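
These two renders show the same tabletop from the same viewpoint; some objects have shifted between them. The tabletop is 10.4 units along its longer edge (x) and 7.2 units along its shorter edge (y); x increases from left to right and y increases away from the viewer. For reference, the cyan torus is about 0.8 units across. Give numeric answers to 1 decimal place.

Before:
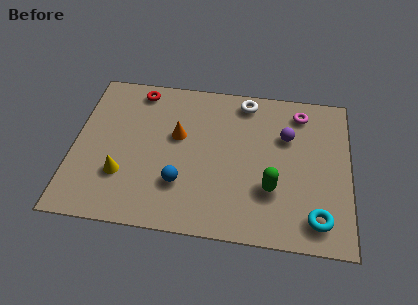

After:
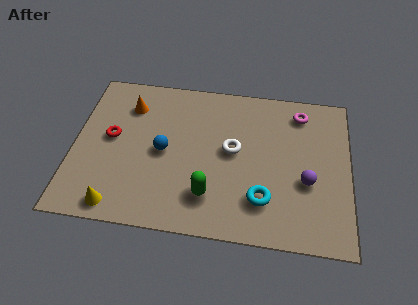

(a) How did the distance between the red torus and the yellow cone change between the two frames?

-1.0

They were about 4.1 units apart before and 3.1 after — 1.0 units closer together.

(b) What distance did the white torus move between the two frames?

2.4

The white torus was near (6.4, 6.3) before and (6.0, 3.9) after, so it travelled √(0.4² + 2.4²) ≈ 2.4 units.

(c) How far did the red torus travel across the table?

2.6

The red torus was near (2.3, 6.3) before and (1.4, 3.9) after, so it travelled √(0.9² + 2.4²) ≈ 2.6 units.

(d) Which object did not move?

the magenta torus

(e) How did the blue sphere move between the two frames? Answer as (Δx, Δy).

(-0.7, 1.4)

From the two frames, the blue sphere sits at roughly (4.1, 2.1) before and (3.4, 3.5) after.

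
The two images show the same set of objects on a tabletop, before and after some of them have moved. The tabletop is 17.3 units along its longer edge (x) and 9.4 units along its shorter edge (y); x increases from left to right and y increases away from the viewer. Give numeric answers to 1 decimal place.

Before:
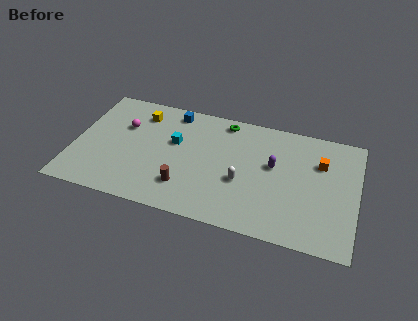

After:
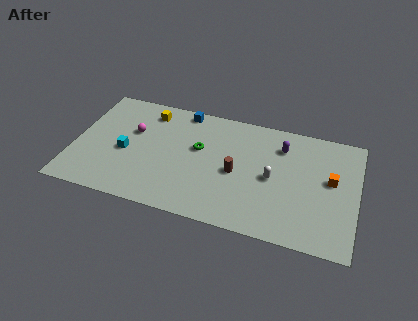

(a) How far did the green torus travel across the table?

3.0

From (9.0, 8.3) to (7.6, 5.6), the green torus covered √(1.4² + 2.7²) ≈ 3.0 units.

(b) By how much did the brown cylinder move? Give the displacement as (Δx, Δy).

(3.0, 2.0)

The brown cylinder started near (7.0, 2.3) and ended near (10.0, 4.3).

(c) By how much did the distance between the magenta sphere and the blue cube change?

+0.4

They were about 3.5 units apart before and 3.9 after — 0.4 units further apart.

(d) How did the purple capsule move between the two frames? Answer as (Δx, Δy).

(0.4, 1.7)

The purple capsule was at about (12.2, 5.5) and moved to about (12.6, 7.2).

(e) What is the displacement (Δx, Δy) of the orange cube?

(0.7, -1.2)

The orange cube started near (15.0, 6.5) and ended near (15.7, 5.3).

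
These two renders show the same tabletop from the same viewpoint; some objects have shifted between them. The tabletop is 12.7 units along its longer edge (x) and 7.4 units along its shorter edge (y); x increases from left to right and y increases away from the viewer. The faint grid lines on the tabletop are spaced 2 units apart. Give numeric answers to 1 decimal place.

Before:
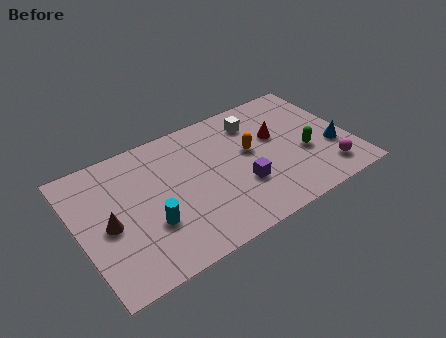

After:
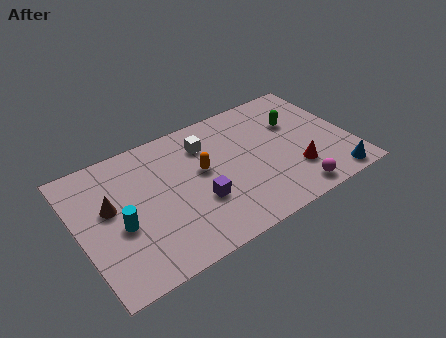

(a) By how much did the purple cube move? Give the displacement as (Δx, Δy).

(-2.0, 0.1)

The purple cube was at about (7.4, 2.5) and moved to about (5.4, 2.6).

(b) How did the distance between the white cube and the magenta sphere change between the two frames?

+0.6

The distance was about 5.2 in the first image and 5.8 in the second, so they moved 0.6 units further apart.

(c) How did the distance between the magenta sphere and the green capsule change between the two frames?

+2.4

The distance was about 1.7 in the first image and 4.1 in the second, so they moved 2.4 units further apart.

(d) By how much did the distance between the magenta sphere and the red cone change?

-2.4

Before: roughly 3.6 units apart; after: 1.2. That's 2.4 units closer together.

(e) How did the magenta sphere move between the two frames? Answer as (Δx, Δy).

(-1.7, -0.5)

From the two frames, the magenta sphere sits at roughly (11.3, 1.4) before and (9.6, 0.9) after.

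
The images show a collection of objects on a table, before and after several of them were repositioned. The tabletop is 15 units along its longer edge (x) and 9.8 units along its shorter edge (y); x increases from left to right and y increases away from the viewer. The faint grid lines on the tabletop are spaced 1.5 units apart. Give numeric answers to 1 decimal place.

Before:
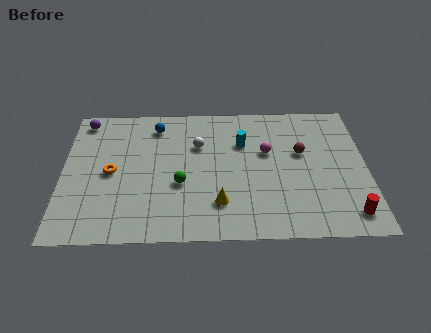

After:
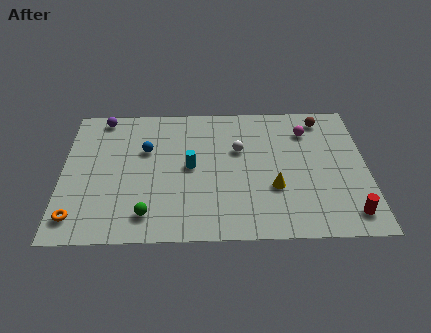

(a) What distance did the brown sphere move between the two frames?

2.7

The brown sphere moved from about (11.8, 5.9) to (12.9, 8.4), a distance of √(1.1² + 2.5²) ≈ 2.7.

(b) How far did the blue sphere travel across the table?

1.9

From (4.6, 8.1) to (4.1, 6.3), the blue sphere covered √(0.5² + 1.8²) ≈ 1.9 units.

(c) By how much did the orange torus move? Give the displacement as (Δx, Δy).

(-1.6, -3.1)

The orange torus started near (2.4, 4.7) and ended near (0.8, 1.6).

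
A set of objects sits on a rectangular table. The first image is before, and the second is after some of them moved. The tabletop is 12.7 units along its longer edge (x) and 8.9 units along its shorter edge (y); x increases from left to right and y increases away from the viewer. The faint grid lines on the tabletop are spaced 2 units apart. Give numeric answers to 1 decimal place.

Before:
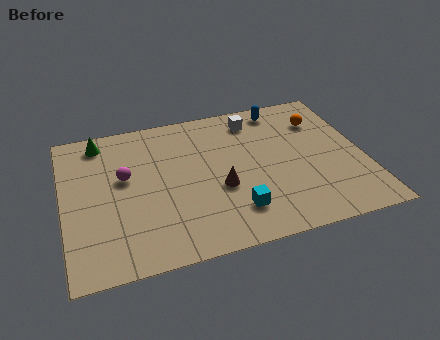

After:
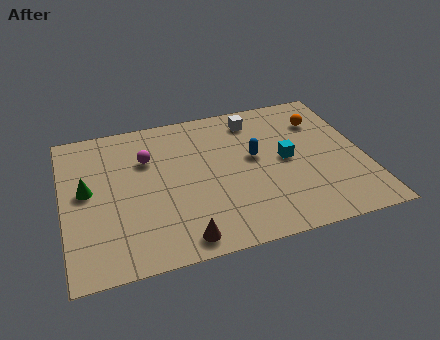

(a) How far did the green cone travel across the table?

3.0

The green cone moved from about (1.7, 7.7) to (1.0, 4.8), a distance of √(0.7² + 2.9²) ≈ 3.0.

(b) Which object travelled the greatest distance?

the cyan cube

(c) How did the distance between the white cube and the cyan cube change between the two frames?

-2.5

They were about 5.6 units apart before and 3.1 after — 2.5 units closer together.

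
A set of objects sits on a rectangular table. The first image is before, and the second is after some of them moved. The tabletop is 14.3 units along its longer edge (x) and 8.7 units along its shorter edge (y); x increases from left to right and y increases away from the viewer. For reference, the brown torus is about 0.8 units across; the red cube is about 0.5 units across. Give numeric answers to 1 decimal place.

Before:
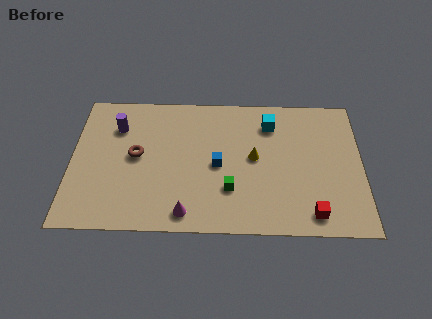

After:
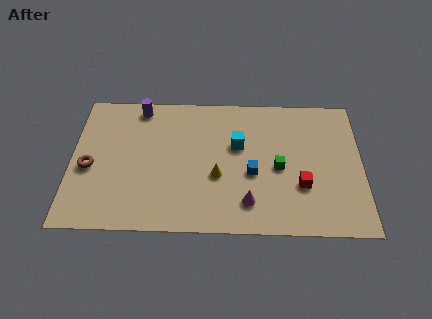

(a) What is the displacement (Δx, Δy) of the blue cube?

(1.7, -0.5)

The blue cube started near (7.2, 4.1) and ended near (8.9, 3.6).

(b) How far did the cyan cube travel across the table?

2.1

From (9.8, 6.8) to (8.2, 5.4), the cyan cube covered √(1.6² + 1.4²) ≈ 2.1 units.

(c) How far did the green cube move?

2.8

From (7.8, 2.6) to (10.2, 4.0), the green cube covered √(2.4² + 1.4²) ≈ 2.8 units.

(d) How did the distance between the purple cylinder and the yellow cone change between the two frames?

-1.2

Before: roughly 7.0 units apart; after: 5.8. That's 1.2 units closer together.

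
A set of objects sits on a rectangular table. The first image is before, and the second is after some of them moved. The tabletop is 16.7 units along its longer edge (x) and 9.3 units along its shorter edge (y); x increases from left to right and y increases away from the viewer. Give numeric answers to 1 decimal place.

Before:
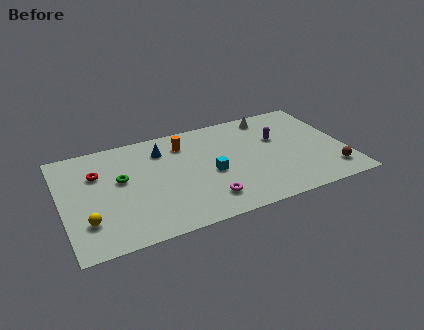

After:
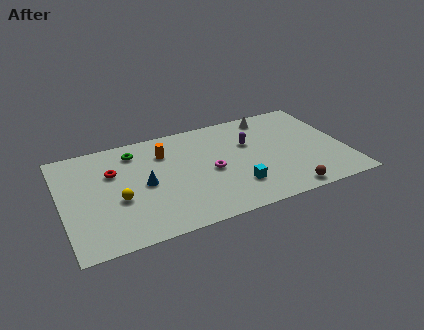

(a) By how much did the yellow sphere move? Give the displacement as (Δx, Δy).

(1.9, 1.2)

The yellow sphere was at about (1.3, 2.5) and moved to about (3.2, 3.7).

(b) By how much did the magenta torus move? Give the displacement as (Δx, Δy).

(0.5, 2.4)

The magenta torus started near (8.2, 1.9) and ended near (8.7, 4.3).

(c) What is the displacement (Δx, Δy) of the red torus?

(0.9, -0.2)

The red torus started near (2.2, 6.4) and ended near (3.1, 6.2).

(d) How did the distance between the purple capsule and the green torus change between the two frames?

-2.5

Before: roughly 9.4 units apart; after: 6.9. That's 2.5 units closer together.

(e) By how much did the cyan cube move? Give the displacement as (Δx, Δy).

(1.3, -1.7)

From the two frames, the cyan cube sits at roughly (8.7, 4.1) before and (10.0, 2.4) after.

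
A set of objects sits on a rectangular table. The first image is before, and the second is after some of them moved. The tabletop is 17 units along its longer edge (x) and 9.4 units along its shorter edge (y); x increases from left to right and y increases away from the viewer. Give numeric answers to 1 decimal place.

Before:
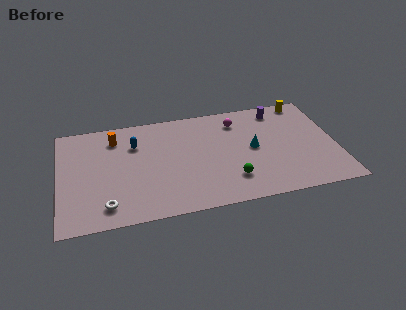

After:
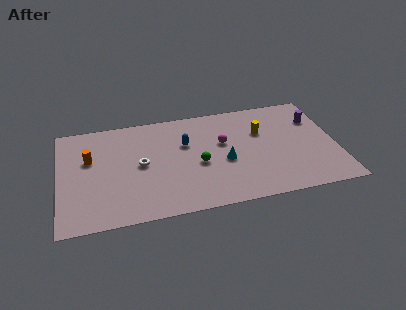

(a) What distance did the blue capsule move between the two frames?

3.2

The blue capsule moved from about (4.7, 6.7) to (7.8, 6.1), a distance of √(3.1² + 0.6²) ≈ 3.2.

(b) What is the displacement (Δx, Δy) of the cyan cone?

(-1.8, -0.8)

The cyan cone was at about (11.9, 4.8) and moved to about (10.1, 4.0).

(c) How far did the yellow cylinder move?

3.7

From (15.4, 8.5) to (12.5, 6.2), the yellow cylinder covered √(2.9² + 2.3²) ≈ 3.7 units.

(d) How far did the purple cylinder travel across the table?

2.6

From (13.7, 8.0) to (15.9, 6.7), the purple cylinder covered √(2.2² + 1.3²) ≈ 2.6 units.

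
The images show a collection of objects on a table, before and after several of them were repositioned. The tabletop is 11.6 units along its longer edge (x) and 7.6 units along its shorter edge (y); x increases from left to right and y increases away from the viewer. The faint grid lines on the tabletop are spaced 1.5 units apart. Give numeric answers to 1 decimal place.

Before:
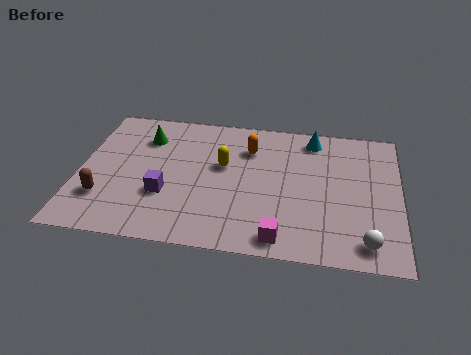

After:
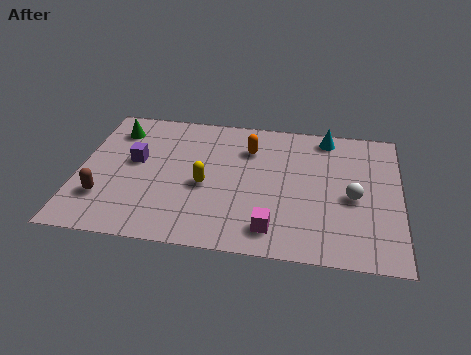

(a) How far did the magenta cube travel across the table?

0.5

The magenta cube was near (7.4, 0.9) before and (7.1, 1.3) after, so it travelled √(0.3² + 0.4²) ≈ 0.5 units.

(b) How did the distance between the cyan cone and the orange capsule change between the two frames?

+0.5

Before: roughly 2.5 units apart; after: 3.0. That's 0.5 units further apart.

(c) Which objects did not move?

the orange capsule and the brown capsule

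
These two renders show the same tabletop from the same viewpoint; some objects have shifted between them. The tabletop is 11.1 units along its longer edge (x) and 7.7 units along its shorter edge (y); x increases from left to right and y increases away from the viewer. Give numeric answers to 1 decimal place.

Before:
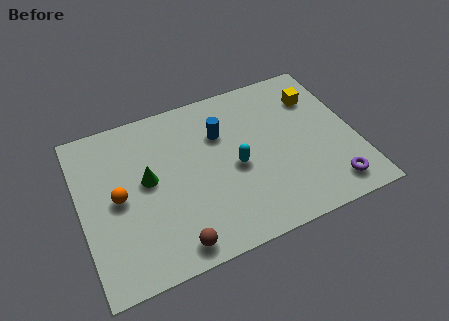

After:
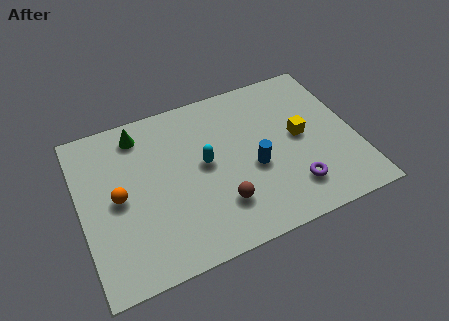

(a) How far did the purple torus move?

1.6

The purple torus moved from about (9.8, 1.2) to (8.3, 1.7), a distance of √(1.5² + 0.5²) ≈ 1.6.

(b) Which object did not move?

the orange sphere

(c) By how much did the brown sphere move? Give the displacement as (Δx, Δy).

(2.0, 1.1)

The brown sphere started near (3.4, 0.9) and ended near (5.4, 2.0).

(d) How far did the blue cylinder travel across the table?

2.4

The blue cylinder moved from about (5.8, 5.3) to (6.9, 3.2), a distance of √(1.1² + 2.1²) ≈ 2.4.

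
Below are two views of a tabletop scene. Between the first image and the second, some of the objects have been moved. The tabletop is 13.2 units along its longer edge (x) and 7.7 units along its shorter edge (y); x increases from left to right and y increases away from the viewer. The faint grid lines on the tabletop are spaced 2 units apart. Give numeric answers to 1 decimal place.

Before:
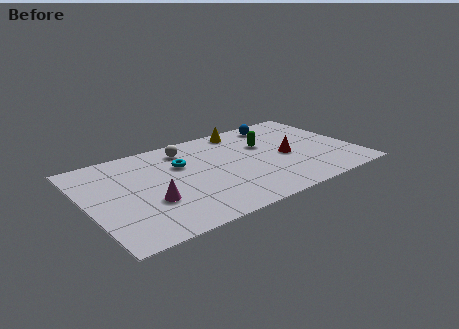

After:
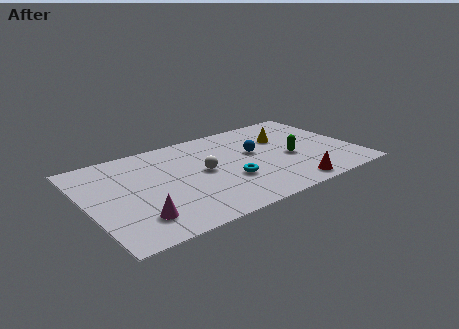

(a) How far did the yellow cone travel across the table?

2.4

From (8.2, 6.8) to (10.0, 5.2), the yellow cone covered √(1.8² + 1.6²) ≈ 2.4 units.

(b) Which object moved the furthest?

the cyan torus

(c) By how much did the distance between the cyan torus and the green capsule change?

-0.9

The distance was about 4.2 in the first image and 3.3 in the second, so they moved 0.9 units closer together.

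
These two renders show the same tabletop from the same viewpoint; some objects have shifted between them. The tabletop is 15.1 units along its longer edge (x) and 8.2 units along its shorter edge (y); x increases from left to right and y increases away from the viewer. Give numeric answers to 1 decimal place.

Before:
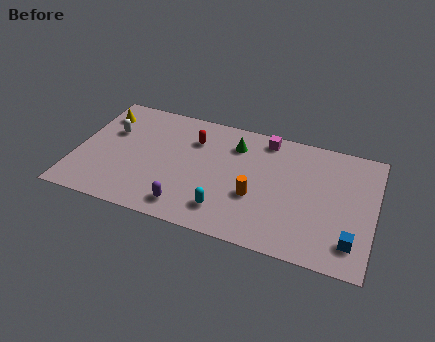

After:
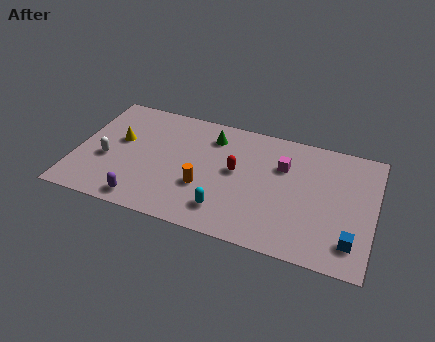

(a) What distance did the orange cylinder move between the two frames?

2.6

The orange cylinder was near (9.2, 3.1) before and (6.6, 2.9) after, so it travelled √(2.6² + 0.2²) ≈ 2.6 units.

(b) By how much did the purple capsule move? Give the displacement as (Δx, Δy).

(-2.2, -0.3)

The purple capsule was at about (5.9, 1.3) and moved to about (3.7, 1.0).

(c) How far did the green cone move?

1.2

The green cone moved from about (7.9, 6.3) to (6.7, 6.5), a distance of √(1.2² + 0.2²) ≈ 1.2.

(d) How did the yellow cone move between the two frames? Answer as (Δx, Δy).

(1.1, -1.6)

The yellow cone started near (1.0, 6.4) and ended near (2.1, 4.8).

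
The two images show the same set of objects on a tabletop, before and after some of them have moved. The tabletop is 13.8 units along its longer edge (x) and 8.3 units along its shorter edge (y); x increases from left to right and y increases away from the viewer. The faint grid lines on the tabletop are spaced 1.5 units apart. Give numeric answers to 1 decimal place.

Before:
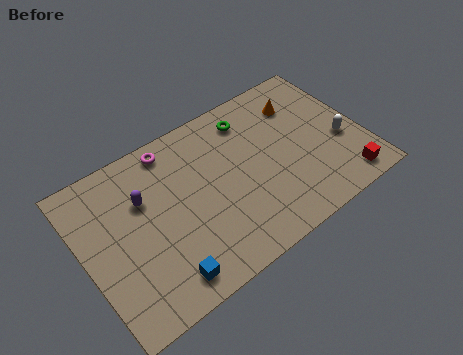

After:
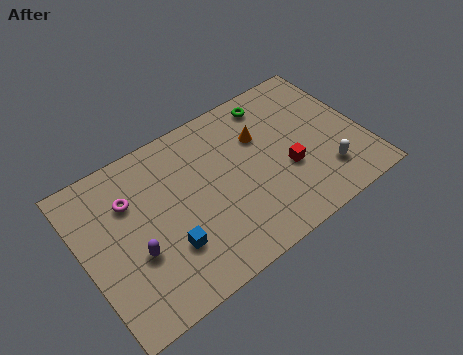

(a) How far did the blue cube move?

1.4

The blue cube moved from about (3.3, 1.2) to (3.8, 2.5), a distance of √(0.5² + 1.3²) ≈ 1.4.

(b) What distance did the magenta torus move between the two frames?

2.7

The magenta torus moved from about (4.8, 7.3) to (2.5, 5.8), a distance of √(2.3² + 1.5²) ≈ 2.7.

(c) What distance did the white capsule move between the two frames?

1.7

The white capsule was near (12.7, 3.3) before and (11.6, 2.0) after, so it travelled √(1.1² + 1.3²) ≈ 1.7 units.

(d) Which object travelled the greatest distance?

the red cube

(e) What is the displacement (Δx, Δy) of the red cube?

(-2.5, 2.1)

The red cube was at about (12.4, 1.1) and moved to about (9.9, 3.2).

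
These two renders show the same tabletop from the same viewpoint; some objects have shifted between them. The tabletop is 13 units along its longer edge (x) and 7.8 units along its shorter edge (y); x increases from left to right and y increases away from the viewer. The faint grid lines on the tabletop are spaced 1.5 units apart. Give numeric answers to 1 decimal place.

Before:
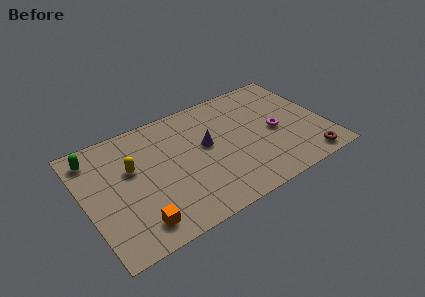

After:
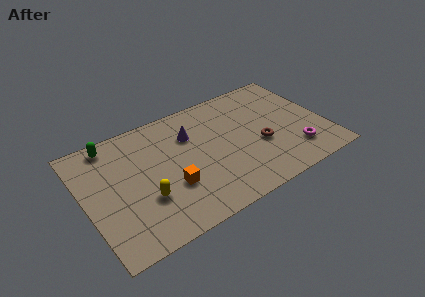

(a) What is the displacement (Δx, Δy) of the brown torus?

(-2.2, 2.2)

From the two frames, the brown torus sits at roughly (11.6, 0.9) before and (9.4, 3.1) after.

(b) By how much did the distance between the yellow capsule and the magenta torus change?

+0.3

Before: roughly 7.8 units apart; after: 8.1. That's 0.3 units further apart.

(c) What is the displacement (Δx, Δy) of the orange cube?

(2.0, 1.4)

The orange cube started near (2.4, 1.3) and ended near (4.4, 2.7).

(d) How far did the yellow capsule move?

2.2

The yellow capsule was near (2.6, 4.8) before and (3.0, 2.6) after, so it travelled √(0.4² + 2.2²) ≈ 2.2 units.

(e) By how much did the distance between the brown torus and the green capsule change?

-3.7

Before: roughly 12.2 units apart; after: 8.5. That's 3.7 units closer together.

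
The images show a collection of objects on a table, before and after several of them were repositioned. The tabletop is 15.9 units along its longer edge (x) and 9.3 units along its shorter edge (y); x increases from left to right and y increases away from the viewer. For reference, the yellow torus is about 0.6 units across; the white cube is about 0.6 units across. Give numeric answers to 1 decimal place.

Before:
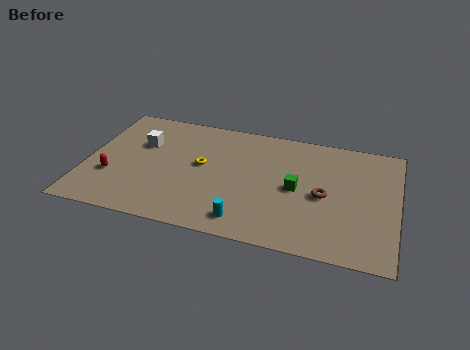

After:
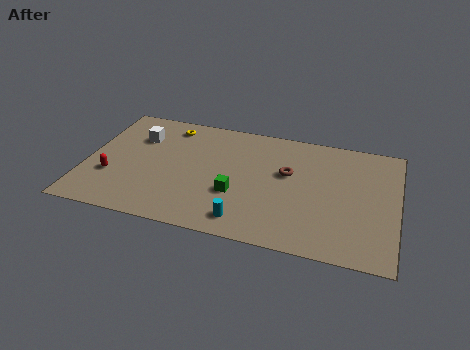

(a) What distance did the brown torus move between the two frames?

2.3

The brown torus was near (12.2, 4.3) before and (10.3, 5.6) after, so it travelled √(1.9² + 1.3²) ≈ 2.3 units.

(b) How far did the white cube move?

0.5

The white cube moved from about (2.7, 6.1) to (2.5, 6.6), a distance of √(0.2² + 0.5²) ≈ 0.5.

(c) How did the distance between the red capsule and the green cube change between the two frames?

-3.1

The distance was about 9.5 in the first image and 6.4 in the second, so they moved 3.1 units closer together.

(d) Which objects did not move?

the cyan cylinder and the red capsule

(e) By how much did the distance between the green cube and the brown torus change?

+2.0

They were about 1.4 units apart before and 3.4 after — 2.0 units further apart.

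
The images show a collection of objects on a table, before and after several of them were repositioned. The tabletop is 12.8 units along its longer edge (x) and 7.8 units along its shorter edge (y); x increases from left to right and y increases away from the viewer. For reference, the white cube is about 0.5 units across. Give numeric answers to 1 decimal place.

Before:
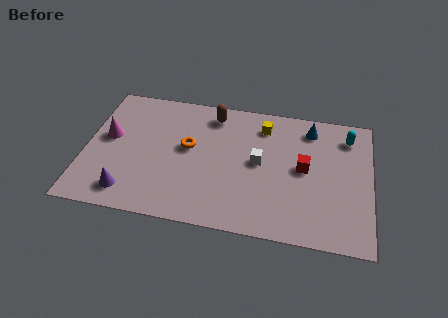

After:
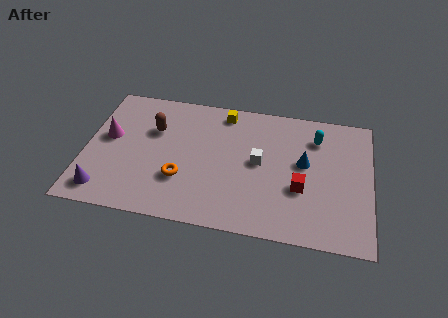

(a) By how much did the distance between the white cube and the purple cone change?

+1.0

The distance was about 6.4 in the first image and 7.4 in the second, so they moved 1.0 units further apart.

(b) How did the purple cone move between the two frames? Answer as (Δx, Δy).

(-1.1, -0.1)

From the two frames, the purple cone sits at roughly (2.1, 1.3) before and (1.0, 1.2) after.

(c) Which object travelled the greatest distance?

the brown capsule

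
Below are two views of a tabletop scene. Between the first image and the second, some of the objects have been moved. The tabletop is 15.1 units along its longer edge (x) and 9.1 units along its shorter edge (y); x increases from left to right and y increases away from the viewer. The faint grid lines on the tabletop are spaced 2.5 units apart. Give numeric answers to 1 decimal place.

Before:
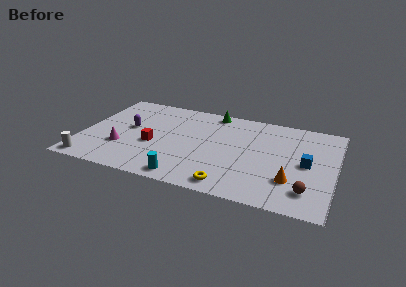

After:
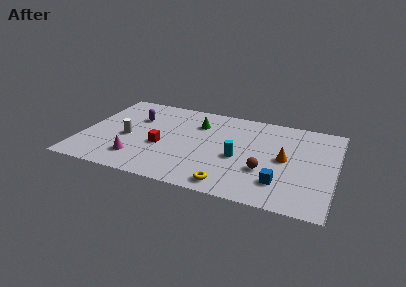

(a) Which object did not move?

the yellow torus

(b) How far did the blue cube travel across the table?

2.7

The blue cube was near (13.4, 4.5) before and (12.0, 2.2) after, so it travelled √(1.4² + 2.3²) ≈ 2.7 units.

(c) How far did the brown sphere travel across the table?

2.9

The brown sphere was near (13.6, 1.9) before and (11.0, 3.1) after, so it travelled √(2.6² + 1.2²) ≈ 2.9 units.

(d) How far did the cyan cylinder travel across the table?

4.1

From (6.5, 1.0) to (9.4, 3.9), the cyan cylinder covered √(2.9² + 2.9²) ≈ 4.1 units.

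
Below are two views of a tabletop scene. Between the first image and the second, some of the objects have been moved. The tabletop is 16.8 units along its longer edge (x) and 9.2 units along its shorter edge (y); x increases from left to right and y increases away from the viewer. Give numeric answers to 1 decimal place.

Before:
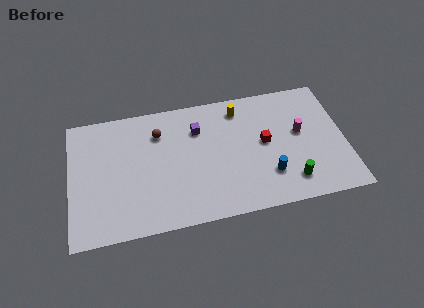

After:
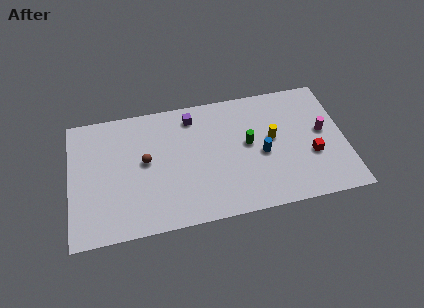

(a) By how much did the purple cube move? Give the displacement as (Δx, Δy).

(-0.3, 1.0)

From the two frames, the purple cube sits at roughly (7.9, 6.7) before and (7.6, 7.7) after.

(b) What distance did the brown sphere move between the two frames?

2.1

The brown sphere moved from about (5.5, 6.9) to (4.6, 5.0), a distance of √(0.9² + 1.9²) ≈ 2.1.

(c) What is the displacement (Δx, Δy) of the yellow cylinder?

(1.9, -2.6)

From the two frames, the yellow cylinder sits at roughly (10.5, 7.7) before and (12.4, 5.1) after.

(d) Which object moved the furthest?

the green cylinder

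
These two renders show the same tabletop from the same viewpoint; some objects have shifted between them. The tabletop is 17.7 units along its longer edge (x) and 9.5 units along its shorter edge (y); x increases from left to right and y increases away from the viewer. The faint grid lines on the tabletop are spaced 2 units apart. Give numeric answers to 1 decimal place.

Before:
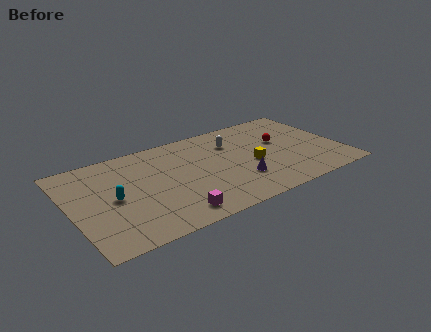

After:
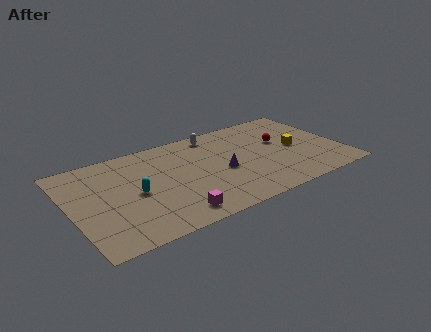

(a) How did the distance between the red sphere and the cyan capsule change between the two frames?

-1.4

The distance was about 11.4 in the first image and 10.0 in the second, so they moved 1.4 units closer together.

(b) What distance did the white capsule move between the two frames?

1.7

The white capsule was near (10.9, 6.9) before and (9.9, 8.3) after, so it travelled √(1.0² + 1.4²) ≈ 1.7 units.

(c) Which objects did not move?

the magenta cube and the red sphere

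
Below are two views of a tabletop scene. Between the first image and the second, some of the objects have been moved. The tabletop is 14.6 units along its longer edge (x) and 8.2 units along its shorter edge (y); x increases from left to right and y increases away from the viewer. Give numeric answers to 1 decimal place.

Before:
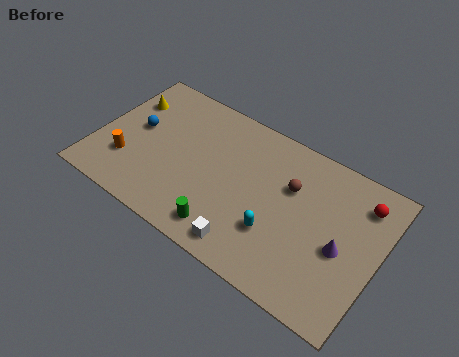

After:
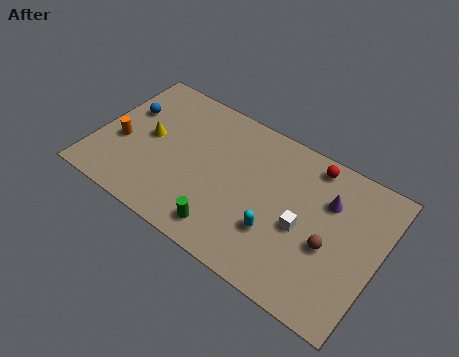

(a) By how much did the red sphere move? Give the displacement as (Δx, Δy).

(-2.7, 0.7)

The red sphere was at about (13.4, 6.5) and moved to about (10.7, 7.2).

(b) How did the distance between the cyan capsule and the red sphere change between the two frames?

-0.7

Before: roughly 5.4 units apart; after: 4.7. That's 0.7 units closer together.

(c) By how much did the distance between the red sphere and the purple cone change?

-1.1

The distance was about 3.0 in the first image and 1.9 in the second, so they moved 1.1 units closer together.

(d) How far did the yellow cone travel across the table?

2.2

The yellow cone was near (1.1, 5.9) before and (2.6, 4.3) after, so it travelled √(1.5² + 1.6²) ≈ 2.2 units.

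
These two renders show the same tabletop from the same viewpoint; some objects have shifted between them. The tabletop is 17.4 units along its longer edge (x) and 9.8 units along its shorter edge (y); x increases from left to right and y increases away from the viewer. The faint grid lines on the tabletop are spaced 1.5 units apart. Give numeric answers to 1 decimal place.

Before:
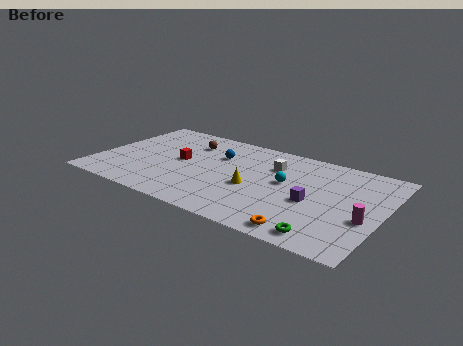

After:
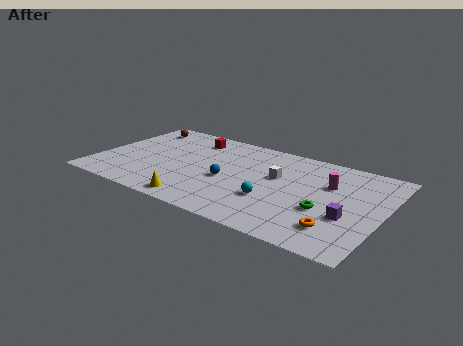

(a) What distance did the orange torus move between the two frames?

2.0

From (13.3, 1.1) to (15.0, 2.2), the orange torus covered √(1.7² + 1.1²) ≈ 2.0 units.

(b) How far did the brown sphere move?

3.5

From (5.1, 7.4) to (1.7, 8.2), the brown sphere covered √(3.4² + 0.8²) ≈ 3.5 units.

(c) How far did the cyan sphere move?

2.3

The cyan sphere was near (11.5, 5.5) before and (11.0, 3.3) after, so it travelled √(0.5² + 2.2²) ≈ 2.3 units.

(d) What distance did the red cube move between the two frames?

2.9

From (5.0, 5.1) to (5.2, 8.0), the red cube covered √(0.2² + 2.9²) ≈ 2.9 units.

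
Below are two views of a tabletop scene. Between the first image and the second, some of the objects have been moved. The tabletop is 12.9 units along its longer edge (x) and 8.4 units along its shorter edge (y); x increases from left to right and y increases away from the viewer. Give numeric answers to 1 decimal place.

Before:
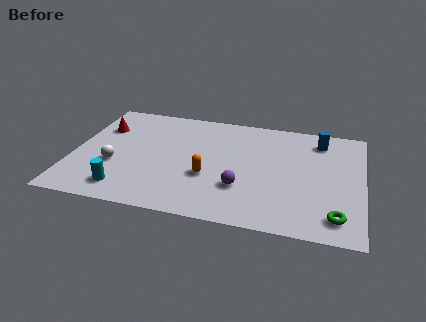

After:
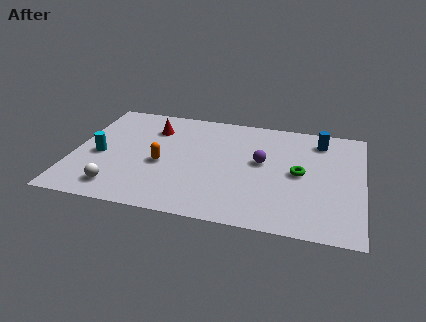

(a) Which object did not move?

the blue cylinder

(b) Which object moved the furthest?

the green torus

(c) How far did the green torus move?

3.3

The green torus was near (11.8, 1.4) before and (10.1, 4.2) after, so it travelled √(1.7² + 2.8²) ≈ 3.3 units.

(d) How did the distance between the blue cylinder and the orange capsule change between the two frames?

+1.5

Before: roughly 6.1 units apart; after: 7.6. That's 1.5 units further apart.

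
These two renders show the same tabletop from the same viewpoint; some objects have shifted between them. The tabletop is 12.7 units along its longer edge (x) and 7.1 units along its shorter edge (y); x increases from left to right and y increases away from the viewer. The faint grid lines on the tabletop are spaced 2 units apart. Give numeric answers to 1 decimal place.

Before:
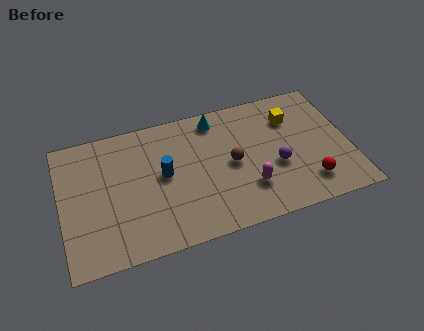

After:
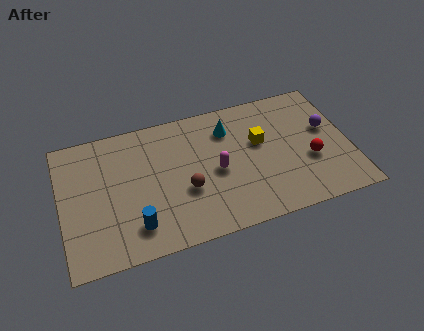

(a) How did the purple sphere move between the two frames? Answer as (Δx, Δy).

(2.4, 1.4)

The purple sphere was at about (9.4, 2.8) and moved to about (11.8, 4.2).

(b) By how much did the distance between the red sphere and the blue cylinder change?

+1.3

They were about 6.6 units apart before and 7.9 after — 1.3 units further apart.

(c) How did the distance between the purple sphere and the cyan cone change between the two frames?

+0.4

They were about 4.1 units apart before and 4.5 after — 0.4 units further apart.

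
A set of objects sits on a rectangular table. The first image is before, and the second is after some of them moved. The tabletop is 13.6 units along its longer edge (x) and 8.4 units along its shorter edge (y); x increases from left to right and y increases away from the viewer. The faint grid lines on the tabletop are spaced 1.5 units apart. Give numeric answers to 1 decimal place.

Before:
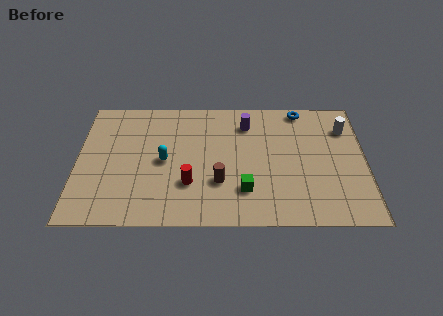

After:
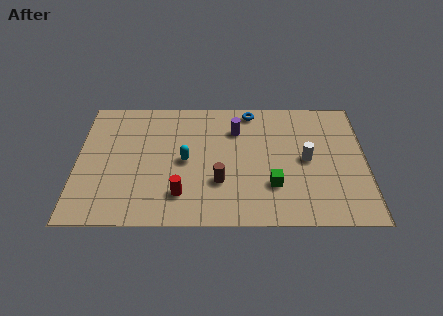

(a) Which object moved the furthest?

the white cylinder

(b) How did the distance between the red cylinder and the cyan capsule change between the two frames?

+0.3

Before: roughly 1.9 units apart; after: 2.2. That's 0.3 units further apart.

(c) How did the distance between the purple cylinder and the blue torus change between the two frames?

-1.3

They were about 2.8 units apart before and 1.5 after — 1.3 units closer together.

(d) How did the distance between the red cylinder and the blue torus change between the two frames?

-0.8

Before: roughly 7.3 units apart; after: 6.5. That's 0.8 units closer together.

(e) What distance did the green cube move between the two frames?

1.3

From (7.9, 2.2) to (9.2, 2.5), the green cube covered √(1.3² + 0.3²) ≈ 1.3 units.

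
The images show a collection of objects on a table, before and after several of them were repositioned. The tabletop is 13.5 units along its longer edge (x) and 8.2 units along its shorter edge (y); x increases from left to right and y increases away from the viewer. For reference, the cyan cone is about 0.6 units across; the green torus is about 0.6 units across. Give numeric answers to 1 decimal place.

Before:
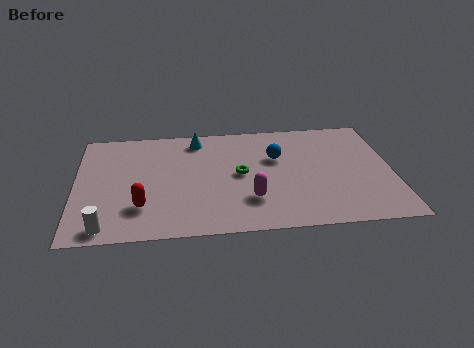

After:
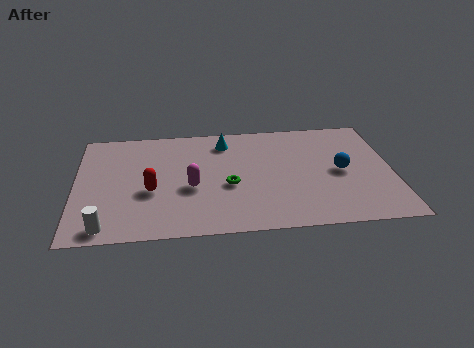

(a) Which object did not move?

the white cylinder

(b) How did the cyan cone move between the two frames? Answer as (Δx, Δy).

(1.2, -0.3)

From the two frames, the cyan cone sits at roughly (5.2, 7.0) before and (6.4, 6.7) after.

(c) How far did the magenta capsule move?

2.7

The magenta capsule was near (7.4, 2.3) before and (4.9, 3.4) after, so it travelled √(2.5² + 1.1²) ≈ 2.7 units.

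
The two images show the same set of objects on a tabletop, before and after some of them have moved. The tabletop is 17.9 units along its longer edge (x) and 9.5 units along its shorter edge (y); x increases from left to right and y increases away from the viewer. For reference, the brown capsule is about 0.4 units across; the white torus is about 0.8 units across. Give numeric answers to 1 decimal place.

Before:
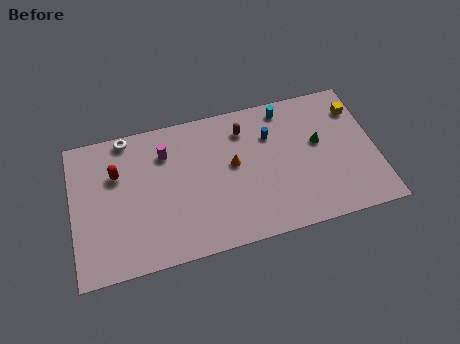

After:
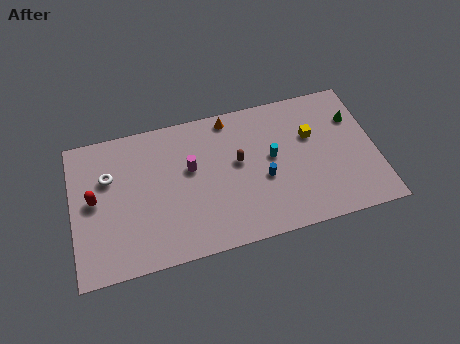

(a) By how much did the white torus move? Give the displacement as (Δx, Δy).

(-1.2, -2.4)

The white torus was at about (3.4, 8.7) and moved to about (2.2, 6.3).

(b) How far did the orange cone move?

3.2

The orange cone was near (9.5, 5.3) before and (9.5, 8.5) after, so it travelled √(0.0² + 3.2²) ≈ 3.2 units.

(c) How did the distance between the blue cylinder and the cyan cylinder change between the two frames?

-0.5

The distance was about 1.9 in the first image and 1.4 in the second, so they moved 0.5 units closer together.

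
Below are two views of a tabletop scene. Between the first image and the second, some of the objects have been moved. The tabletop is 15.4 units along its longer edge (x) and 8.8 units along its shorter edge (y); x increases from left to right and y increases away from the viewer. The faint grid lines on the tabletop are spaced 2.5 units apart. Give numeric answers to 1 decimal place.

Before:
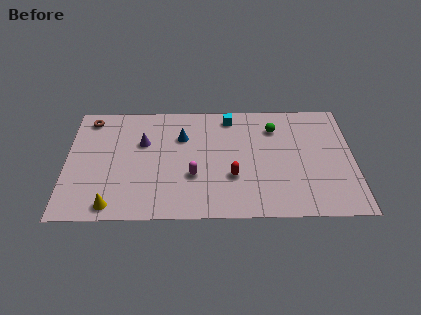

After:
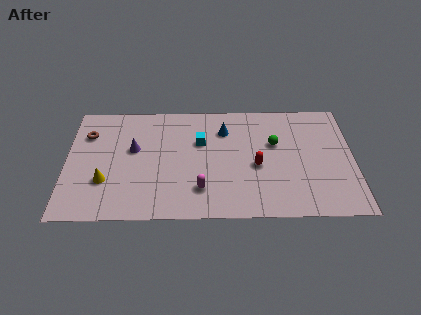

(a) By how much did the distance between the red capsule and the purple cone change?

+1.2

Before: roughly 5.5 units apart; after: 6.7. That's 1.2 units further apart.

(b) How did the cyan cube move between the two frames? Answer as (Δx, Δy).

(-1.6, -1.9)

The cyan cube was at about (8.8, 7.6) and moved to about (7.2, 5.7).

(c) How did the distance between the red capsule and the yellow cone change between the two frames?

+1.5

Before: roughly 6.7 units apart; after: 8.2. That's 1.5 units further apart.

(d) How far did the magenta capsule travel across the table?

1.1

The magenta capsule moved from about (6.8, 3.1) to (7.2, 2.1), a distance of √(0.4² + 1.0²) ≈ 1.1.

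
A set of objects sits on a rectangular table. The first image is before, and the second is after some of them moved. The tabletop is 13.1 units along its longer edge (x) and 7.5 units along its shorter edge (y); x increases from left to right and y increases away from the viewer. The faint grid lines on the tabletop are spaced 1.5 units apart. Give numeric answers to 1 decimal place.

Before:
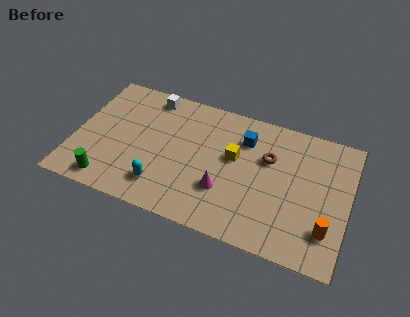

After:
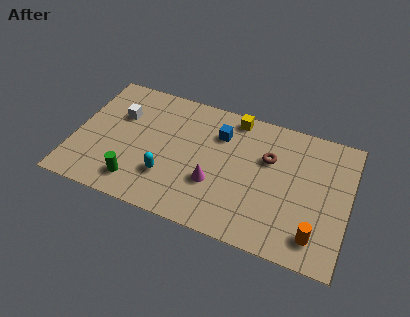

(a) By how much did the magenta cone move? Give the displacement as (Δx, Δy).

(-0.5, 0.2)

The magenta cone started near (7.3, 2.4) and ended near (6.8, 2.6).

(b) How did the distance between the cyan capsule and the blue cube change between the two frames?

-1.4

The distance was about 5.4 in the first image and 4.0 in the second, so they moved 1.4 units closer together.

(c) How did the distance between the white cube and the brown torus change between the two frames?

+1.1

The distance was about 6.1 in the first image and 7.2 in the second, so they moved 1.1 units further apart.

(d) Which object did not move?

the brown torus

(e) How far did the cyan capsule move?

0.6

From (4.4, 1.6) to (4.6, 2.2), the cyan capsule covered √(0.2² + 0.6²) ≈ 0.6 units.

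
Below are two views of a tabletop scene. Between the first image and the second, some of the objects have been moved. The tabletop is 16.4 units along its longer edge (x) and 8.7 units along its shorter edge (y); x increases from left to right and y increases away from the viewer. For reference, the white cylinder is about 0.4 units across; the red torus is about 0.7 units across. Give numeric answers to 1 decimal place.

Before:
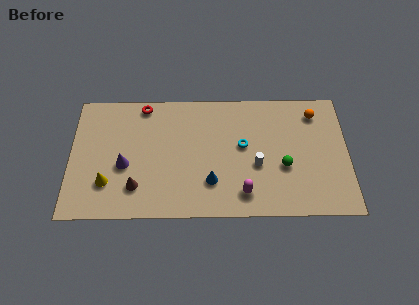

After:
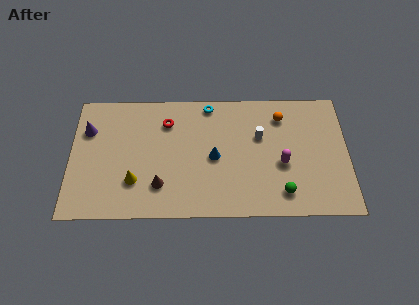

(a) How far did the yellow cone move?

1.6

From (2.2, 2.4) to (3.8, 2.5), the yellow cone covered √(1.6² + 0.1²) ≈ 1.6 units.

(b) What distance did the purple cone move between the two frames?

3.3

From (3.2, 3.6) to (1.0, 6.1), the purple cone covered √(2.2² + 2.5²) ≈ 3.3 units.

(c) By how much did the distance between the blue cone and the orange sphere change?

-2.9

They were about 7.8 units apart before and 4.9 after — 2.9 units closer together.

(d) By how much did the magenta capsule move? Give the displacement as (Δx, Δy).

(2.3, 2.0)

The magenta capsule was at about (10.2, 1.6) and moved to about (12.5, 3.6).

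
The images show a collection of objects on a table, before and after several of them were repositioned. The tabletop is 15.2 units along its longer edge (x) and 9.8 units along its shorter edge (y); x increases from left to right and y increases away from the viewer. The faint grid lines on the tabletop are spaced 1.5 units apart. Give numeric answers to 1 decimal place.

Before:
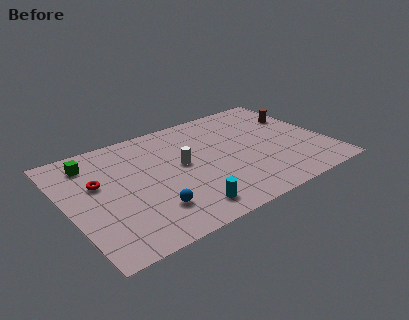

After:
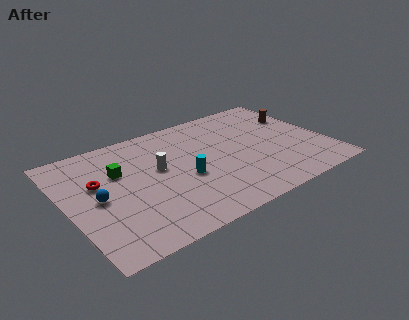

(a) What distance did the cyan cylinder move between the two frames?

2.6

The cyan cylinder moved from about (6.2, 1.5) to (6.7, 4.1), a distance of √(0.5² + 2.6²) ≈ 2.6.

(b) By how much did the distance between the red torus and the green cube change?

-0.6

Before: roughly 2.0 units apart; after: 1.4. That's 0.6 units closer together.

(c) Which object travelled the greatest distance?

the blue sphere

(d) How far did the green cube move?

2.1

The green cube was near (1.8, 8.0) before and (3.2, 6.4) after, so it travelled √(1.4² + 1.6²) ≈ 2.1 units.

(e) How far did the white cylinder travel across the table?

1.3

The white cylinder moved from about (6.7, 5.3) to (5.4, 5.6), a distance of √(1.3² + 0.3²) ≈ 1.3.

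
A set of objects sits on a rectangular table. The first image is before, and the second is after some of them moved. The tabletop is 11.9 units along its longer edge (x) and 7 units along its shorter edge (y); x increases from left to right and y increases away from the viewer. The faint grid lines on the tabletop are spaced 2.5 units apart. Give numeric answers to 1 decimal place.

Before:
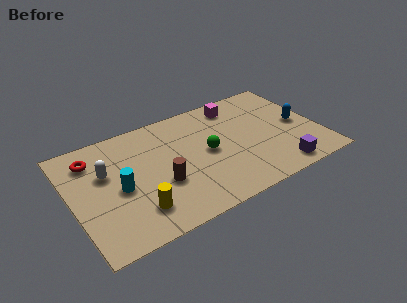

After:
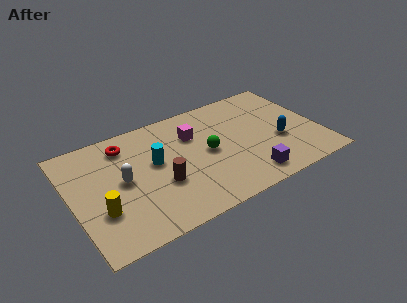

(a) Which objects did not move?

the brown cylinder and the green sphere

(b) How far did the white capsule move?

1.1

The white capsule was near (1.7, 4.4) before and (2.4, 3.6) after, so it travelled √(0.7² + 0.8²) ≈ 1.1 units.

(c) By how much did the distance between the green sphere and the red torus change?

-1.4

They were about 5.7 units apart before and 4.3 after — 1.4 units closer together.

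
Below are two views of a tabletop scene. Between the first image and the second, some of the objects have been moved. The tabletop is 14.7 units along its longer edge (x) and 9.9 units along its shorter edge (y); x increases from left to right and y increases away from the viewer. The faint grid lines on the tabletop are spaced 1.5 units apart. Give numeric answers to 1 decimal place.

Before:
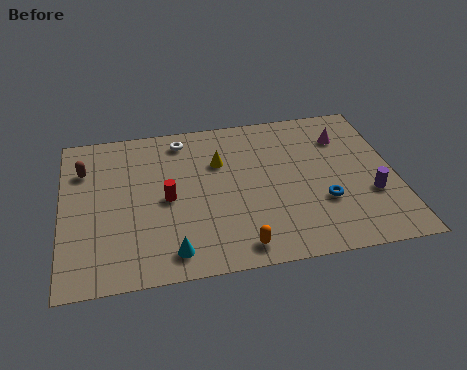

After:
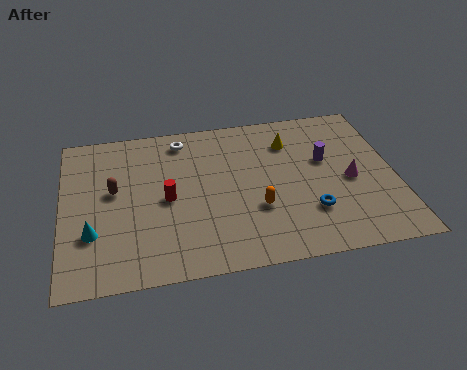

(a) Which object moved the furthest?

the cyan cone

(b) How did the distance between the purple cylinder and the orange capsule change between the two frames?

-2.2

Before: roughly 6.3 units apart; after: 4.1. That's 2.2 units closer together.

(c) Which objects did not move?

the red cylinder and the white torus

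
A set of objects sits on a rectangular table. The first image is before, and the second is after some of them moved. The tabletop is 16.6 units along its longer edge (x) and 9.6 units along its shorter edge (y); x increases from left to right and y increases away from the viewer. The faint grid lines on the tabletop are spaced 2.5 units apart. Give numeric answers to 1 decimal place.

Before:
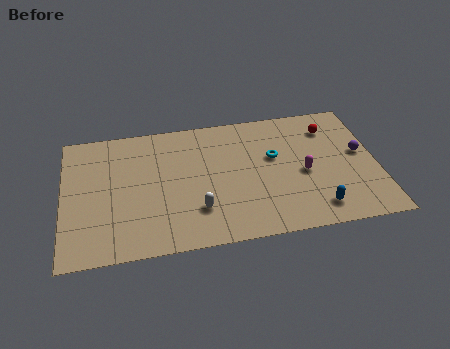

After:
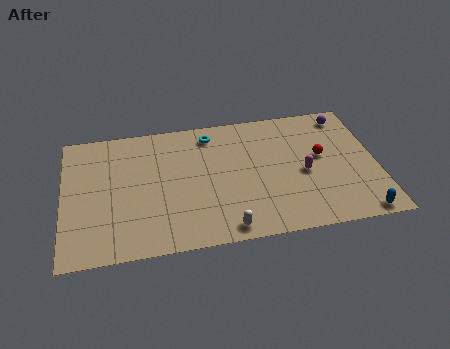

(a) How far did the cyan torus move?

4.0

The cyan torus moved from about (11.2, 5.8) to (7.9, 8.1), a distance of √(3.3² + 2.3²) ≈ 4.0.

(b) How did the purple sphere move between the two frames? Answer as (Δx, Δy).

(-0.6, 3.0)

The purple sphere was at about (15.8, 5.3) and moved to about (15.2, 8.3).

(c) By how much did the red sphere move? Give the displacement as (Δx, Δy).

(-0.6, -2.1)

The red sphere started near (14.3, 7.5) and ended near (13.7, 5.4).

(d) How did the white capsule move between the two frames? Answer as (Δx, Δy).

(1.4, -1.6)

From the two frames, the white capsule sits at roughly (7.0, 2.6) before and (8.4, 1.0) after.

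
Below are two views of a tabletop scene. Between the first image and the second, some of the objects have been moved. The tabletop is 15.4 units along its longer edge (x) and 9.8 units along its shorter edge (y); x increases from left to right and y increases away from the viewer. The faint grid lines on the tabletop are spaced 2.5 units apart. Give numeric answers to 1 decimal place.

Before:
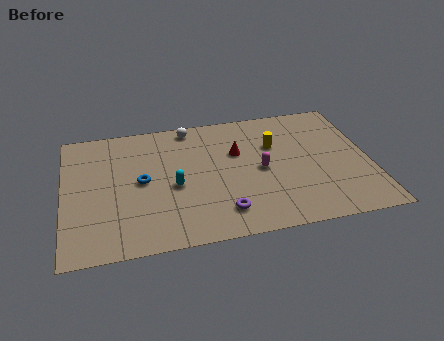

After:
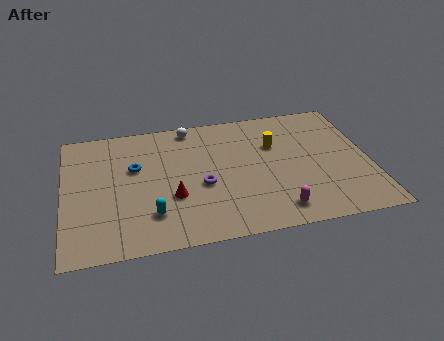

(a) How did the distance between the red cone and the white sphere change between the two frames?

+2.0

The distance was about 3.4 in the first image and 5.4 in the second, so they moved 2.0 units further apart.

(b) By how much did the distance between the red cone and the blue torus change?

-1.9

Before: roughly 5.1 units apart; after: 3.2. That's 1.9 units closer together.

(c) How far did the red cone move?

4.4

The red cone was near (8.8, 6.3) before and (5.4, 3.5) after, so it travelled √(3.4² + 2.8²) ≈ 4.4 units.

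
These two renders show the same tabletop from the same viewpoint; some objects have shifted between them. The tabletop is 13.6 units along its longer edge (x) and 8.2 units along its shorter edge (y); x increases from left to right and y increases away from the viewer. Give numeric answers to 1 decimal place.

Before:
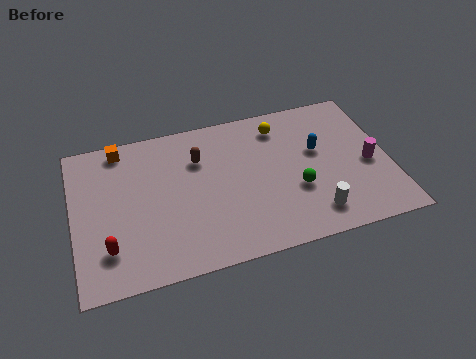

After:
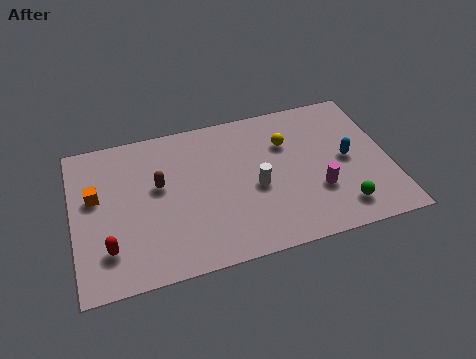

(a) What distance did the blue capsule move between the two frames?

1.4

The blue capsule moved from about (10.6, 4.9) to (11.8, 4.1), a distance of √(1.2² + 0.8²) ≈ 1.4.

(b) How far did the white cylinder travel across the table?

3.1

The white cylinder was near (10.1, 1.5) before and (7.8, 3.6) after, so it travelled √(2.3² + 2.1²) ≈ 3.1 units.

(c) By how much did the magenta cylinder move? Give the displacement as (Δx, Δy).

(-2.3, -0.9)

The magenta cylinder was at about (12.7, 3.6) and moved to about (10.4, 2.7).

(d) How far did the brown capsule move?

2.1

The brown capsule was near (5.5, 5.8) before and (3.7, 4.8) after, so it travelled √(1.8² + 1.0²) ≈ 2.1 units.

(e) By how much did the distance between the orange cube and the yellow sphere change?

+1.4

They were about 6.9 units apart before and 8.3 after — 1.4 units further apart.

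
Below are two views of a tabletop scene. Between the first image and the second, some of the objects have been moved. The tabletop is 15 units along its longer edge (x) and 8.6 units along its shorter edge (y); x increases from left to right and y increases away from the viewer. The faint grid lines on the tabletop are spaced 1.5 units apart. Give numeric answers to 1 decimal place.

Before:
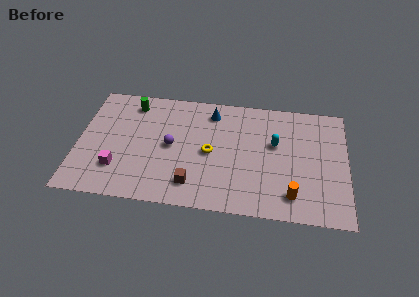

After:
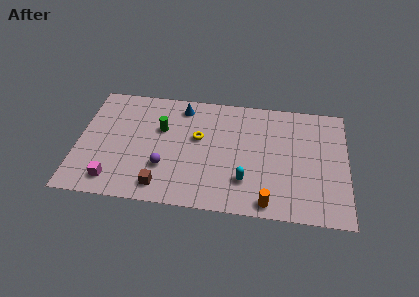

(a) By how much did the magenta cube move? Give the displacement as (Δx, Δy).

(-0.2, -0.9)

From the two frames, the magenta cube sits at roughly (2.3, 2.3) before and (2.1, 1.4) after.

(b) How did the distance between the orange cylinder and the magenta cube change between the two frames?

-1.1

The distance was about 9.7 in the first image and 8.6 in the second, so they moved 1.1 units closer together.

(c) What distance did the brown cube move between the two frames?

1.7

From (6.5, 1.7) to (4.8, 1.3), the brown cube covered √(1.7² + 0.4²) ≈ 1.7 units.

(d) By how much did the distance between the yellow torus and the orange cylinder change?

+0.6

The distance was about 5.2 in the first image and 5.8 in the second, so they moved 0.6 units further apart.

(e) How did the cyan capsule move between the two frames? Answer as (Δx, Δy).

(-1.6, -2.9)

The cyan capsule was at about (11.0, 5.2) and moved to about (9.4, 2.3).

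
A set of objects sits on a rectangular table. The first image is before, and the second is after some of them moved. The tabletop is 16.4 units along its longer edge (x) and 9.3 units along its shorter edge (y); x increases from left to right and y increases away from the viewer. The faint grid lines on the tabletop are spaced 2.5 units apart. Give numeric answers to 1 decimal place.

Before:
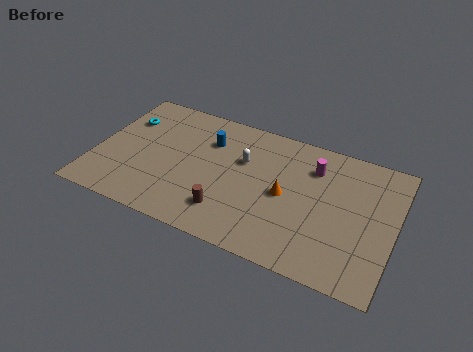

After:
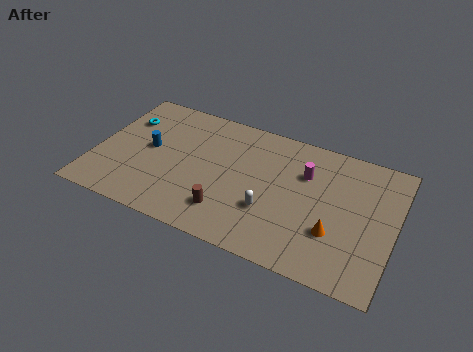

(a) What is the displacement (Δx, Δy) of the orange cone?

(2.8, -1.5)

The orange cone was at about (10.5, 4.5) and moved to about (13.3, 3.0).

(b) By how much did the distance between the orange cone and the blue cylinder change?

+5.6

They were about 5.0 units apart before and 10.6 after — 5.6 units further apart.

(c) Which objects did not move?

the brown cylinder and the cyan torus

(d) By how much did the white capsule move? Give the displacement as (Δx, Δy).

(1.8, -2.9)

The white capsule started near (8.0, 6.0) and ended near (9.8, 3.1).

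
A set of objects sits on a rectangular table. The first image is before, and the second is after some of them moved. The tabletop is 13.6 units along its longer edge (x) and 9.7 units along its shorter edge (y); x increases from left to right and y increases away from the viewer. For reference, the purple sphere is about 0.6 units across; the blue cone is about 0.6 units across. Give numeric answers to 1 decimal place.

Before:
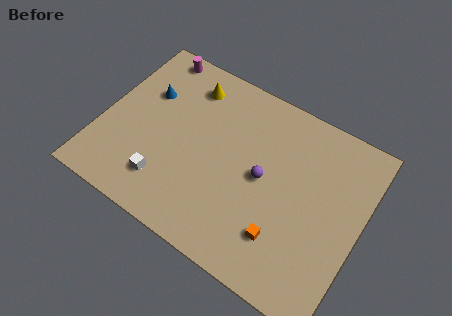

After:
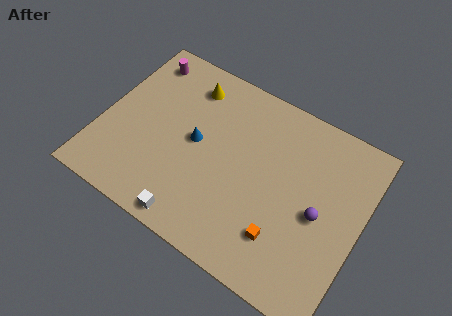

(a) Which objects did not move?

the orange cube and the yellow cone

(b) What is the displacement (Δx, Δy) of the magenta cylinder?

(-0.5, -0.6)

From the two frames, the magenta cylinder sits at roughly (1.9, 8.8) before and (1.4, 8.2) after.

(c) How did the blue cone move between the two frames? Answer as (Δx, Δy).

(2.9, -1.4)

The blue cone was at about (2.0, 6.4) and moved to about (4.9, 5.0).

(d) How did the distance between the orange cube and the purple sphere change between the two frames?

-0.3

Before: roughly 2.9 units apart; after: 2.6. That's 0.3 units closer together.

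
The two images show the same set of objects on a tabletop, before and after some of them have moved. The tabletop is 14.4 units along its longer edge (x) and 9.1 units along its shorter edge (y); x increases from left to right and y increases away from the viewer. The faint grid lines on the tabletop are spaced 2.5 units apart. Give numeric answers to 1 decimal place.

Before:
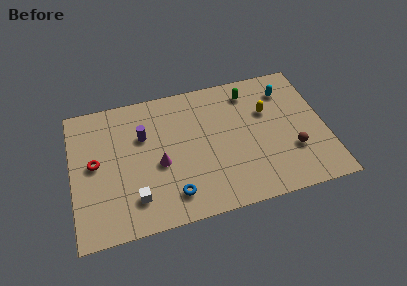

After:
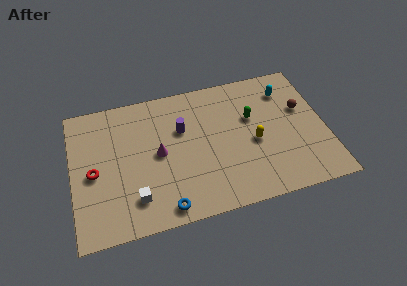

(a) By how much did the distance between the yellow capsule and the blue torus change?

-1.0

Before: roughly 7.1 units apart; after: 6.1. That's 1.0 units closer together.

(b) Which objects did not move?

the cyan capsule and the white cube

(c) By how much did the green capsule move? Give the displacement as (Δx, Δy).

(0.0, -1.8)

The green capsule was at about (10.3, 7.5) and moved to about (10.3, 5.7).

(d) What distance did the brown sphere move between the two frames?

2.8

The brown sphere moved from about (12.4, 2.9) to (13.2, 5.6), a distance of √(0.8² + 2.7²) ≈ 2.8.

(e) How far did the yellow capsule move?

2.1

From (11.2, 5.9) to (10.3, 4.0), the yellow capsule covered √(0.9² + 1.9²) ≈ 2.1 units.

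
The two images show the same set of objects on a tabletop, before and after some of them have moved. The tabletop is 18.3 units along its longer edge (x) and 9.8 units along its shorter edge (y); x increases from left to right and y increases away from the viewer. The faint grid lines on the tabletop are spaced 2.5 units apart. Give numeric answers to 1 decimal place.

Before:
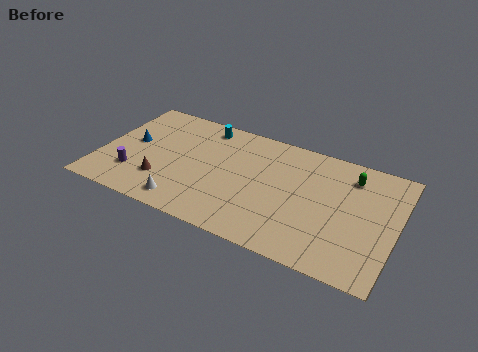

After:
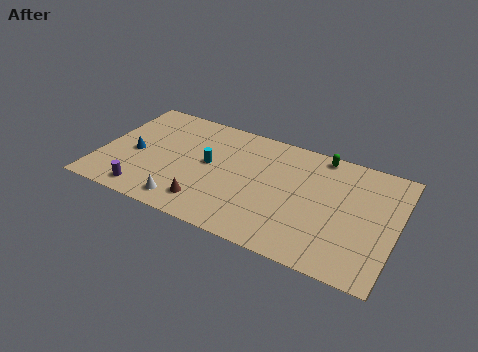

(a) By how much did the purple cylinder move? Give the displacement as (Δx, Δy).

(0.9, -1.3)

The purple cylinder started near (2.3, 2.6) and ended near (3.2, 1.3).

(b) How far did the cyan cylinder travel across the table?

3.3

From (6.0, 8.5) to (6.7, 5.3), the cyan cylinder covered √(0.7² + 3.2²) ≈ 3.3 units.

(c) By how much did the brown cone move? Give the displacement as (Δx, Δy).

(2.9, -0.8)

From the two frames, the brown cone sits at roughly (4.1, 2.7) before and (7.0, 1.9) after.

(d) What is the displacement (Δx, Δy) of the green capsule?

(-2.0, 1.1)

From the two frames, the green capsule sits at roughly (15.3, 7.8) before and (13.3, 8.9) after.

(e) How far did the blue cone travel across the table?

0.9

The blue cone moved from about (1.8, 5.3) to (2.1, 4.4), a distance of √(0.3² + 0.9²) ≈ 0.9.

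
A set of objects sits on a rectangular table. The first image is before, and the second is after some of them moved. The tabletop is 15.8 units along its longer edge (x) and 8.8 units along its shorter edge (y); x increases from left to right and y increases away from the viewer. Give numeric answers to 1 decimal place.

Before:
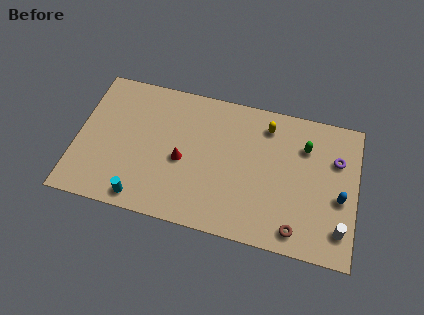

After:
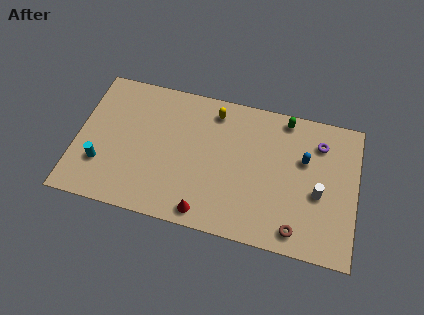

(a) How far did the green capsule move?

1.9

From (12.8, 6.4) to (11.6, 7.9), the green capsule covered √(1.2² + 1.5²) ≈ 1.9 units.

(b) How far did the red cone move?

3.3

The red cone moved from about (6.0, 3.9) to (7.5, 1.0), a distance of √(1.5² + 2.9²) ≈ 3.3.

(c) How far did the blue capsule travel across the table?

2.8

The blue capsule was near (14.9, 3.7) before and (12.8, 5.6) after, so it travelled √(2.1² + 1.9²) ≈ 2.8 units.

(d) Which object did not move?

the brown torus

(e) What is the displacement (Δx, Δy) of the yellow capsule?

(-3.0, 0.2)

From the two frames, the yellow capsule sits at roughly (10.6, 7.2) before and (7.6, 7.4) after.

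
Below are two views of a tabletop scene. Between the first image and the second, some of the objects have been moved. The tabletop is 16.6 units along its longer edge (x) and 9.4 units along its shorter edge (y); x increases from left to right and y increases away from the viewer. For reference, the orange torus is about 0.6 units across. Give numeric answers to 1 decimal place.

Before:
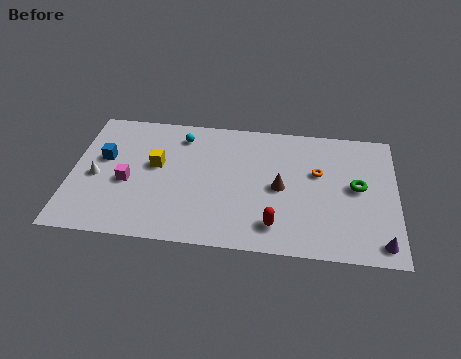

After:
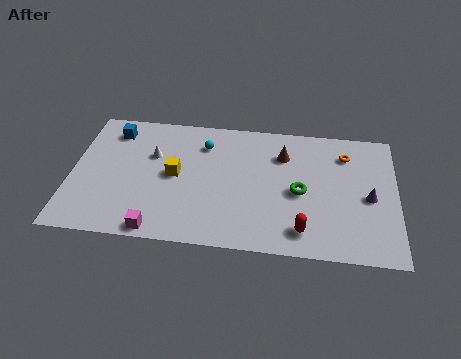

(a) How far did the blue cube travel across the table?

2.1

The blue cube was near (1.6, 5.6) before and (2.0, 7.7) after, so it travelled √(0.4² + 2.1²) ≈ 2.1 units.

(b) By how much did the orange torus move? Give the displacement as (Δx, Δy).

(1.4, 1.5)

The orange torus was at about (12.6, 5.8) and moved to about (14.0, 7.3).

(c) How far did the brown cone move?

2.4

The brown cone was near (10.7, 4.5) before and (10.8, 6.9) after, so it travelled √(0.1² + 2.4²) ≈ 2.4 units.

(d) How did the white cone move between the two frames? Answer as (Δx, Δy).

(2.8, 1.9)

The white cone was at about (1.3, 4.2) and moved to about (4.1, 6.1).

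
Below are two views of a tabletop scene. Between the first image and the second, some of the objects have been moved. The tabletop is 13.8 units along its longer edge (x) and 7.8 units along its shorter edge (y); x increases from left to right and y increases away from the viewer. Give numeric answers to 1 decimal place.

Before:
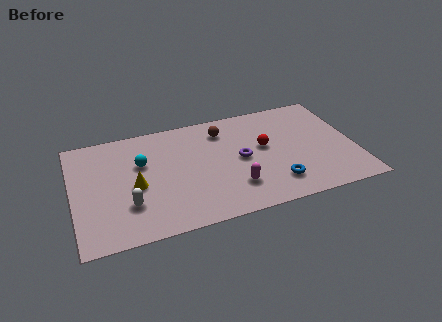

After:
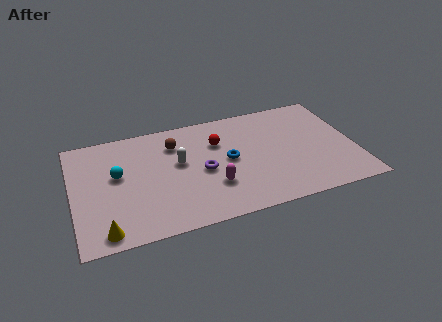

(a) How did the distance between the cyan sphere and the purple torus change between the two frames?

-0.7

They were about 4.9 units apart before and 4.2 after — 0.7 units closer together.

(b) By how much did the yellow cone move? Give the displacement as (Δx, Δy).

(-1.6, -2.6)

The yellow cone started near (3.0, 3.5) and ended near (1.4, 0.9).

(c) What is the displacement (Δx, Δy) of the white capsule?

(2.6, 2.2)

The white capsule started near (2.6, 2.3) and ended near (5.2, 4.5).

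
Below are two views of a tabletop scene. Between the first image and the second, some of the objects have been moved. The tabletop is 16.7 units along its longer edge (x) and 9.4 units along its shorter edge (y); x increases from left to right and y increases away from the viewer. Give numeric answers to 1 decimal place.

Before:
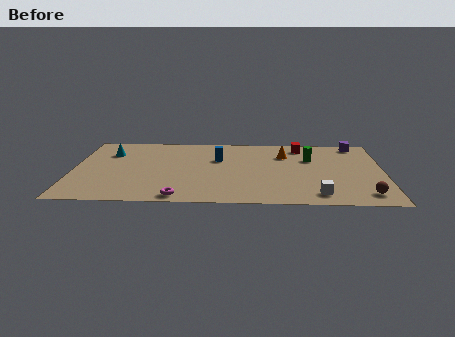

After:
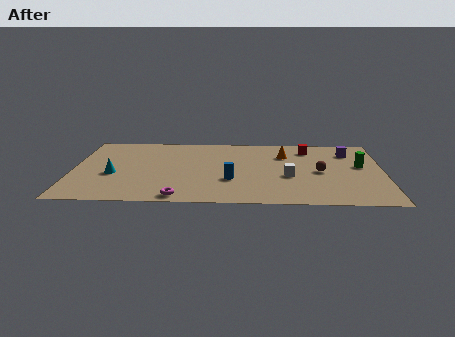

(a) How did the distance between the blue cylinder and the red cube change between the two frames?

+1.3

The distance was about 4.9 in the first image and 6.2 in the second, so they moved 1.3 units further apart.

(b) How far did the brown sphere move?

3.8

From (15.6, 1.5) to (13.3, 4.5), the brown sphere covered √(2.3² + 3.0²) ≈ 3.8 units.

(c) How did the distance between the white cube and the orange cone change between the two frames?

-2.7

The distance was about 5.7 in the first image and 3.0 in the second, so they moved 2.7 units closer together.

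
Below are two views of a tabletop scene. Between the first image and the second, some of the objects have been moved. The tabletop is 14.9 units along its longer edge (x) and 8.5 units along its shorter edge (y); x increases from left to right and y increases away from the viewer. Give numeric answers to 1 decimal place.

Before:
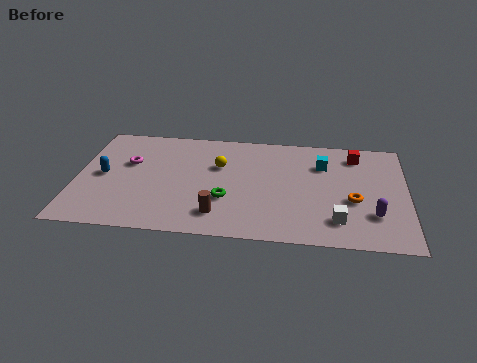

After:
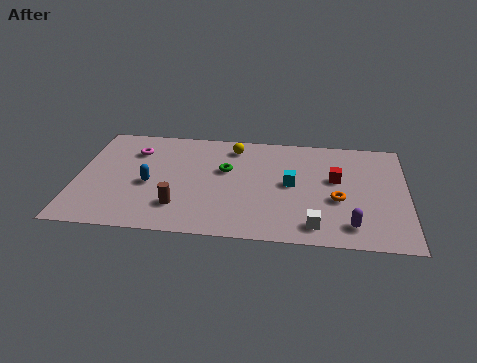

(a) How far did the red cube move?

2.2

From (12.6, 7.0) to (11.7, 5.0), the red cube covered √(0.9² + 2.0²) ≈ 2.2 units.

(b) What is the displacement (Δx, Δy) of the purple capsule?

(-1.0, -0.9)

The purple capsule was at about (13.4, 2.4) and moved to about (12.4, 1.5).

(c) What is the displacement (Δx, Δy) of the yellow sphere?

(0.6, 1.6)

From the two frames, the yellow sphere sits at roughly (6.4, 5.5) before and (7.0, 7.1) after.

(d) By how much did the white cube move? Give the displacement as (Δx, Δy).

(-1.0, -0.5)

From the two frames, the white cube sits at roughly (11.8, 1.8) before and (10.8, 1.3) after.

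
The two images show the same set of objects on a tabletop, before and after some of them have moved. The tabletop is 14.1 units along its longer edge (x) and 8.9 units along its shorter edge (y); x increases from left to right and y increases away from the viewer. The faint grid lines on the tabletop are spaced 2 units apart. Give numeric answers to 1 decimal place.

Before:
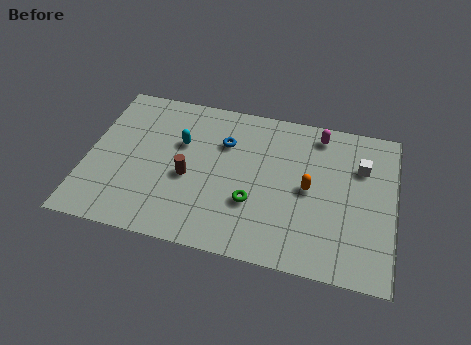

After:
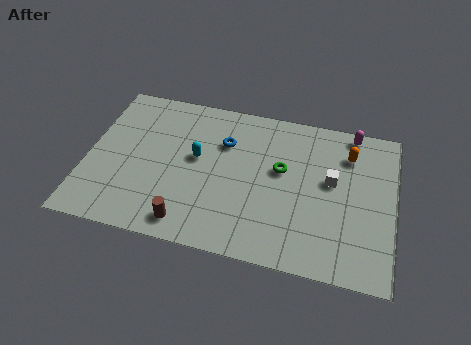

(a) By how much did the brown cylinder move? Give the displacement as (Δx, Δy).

(0.2, -2.6)

From the two frames, the brown cylinder sits at roughly (4.7, 3.8) before and (4.9, 1.2) after.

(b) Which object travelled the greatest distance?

the orange capsule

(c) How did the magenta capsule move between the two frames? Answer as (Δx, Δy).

(1.5, 0.4)

The magenta capsule was at about (10.5, 7.7) and moved to about (12.0, 8.1).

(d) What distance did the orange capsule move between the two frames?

2.9

The orange capsule was near (10.2, 4.4) before and (11.9, 6.8) after, so it travelled √(1.7² + 2.4²) ≈ 2.9 units.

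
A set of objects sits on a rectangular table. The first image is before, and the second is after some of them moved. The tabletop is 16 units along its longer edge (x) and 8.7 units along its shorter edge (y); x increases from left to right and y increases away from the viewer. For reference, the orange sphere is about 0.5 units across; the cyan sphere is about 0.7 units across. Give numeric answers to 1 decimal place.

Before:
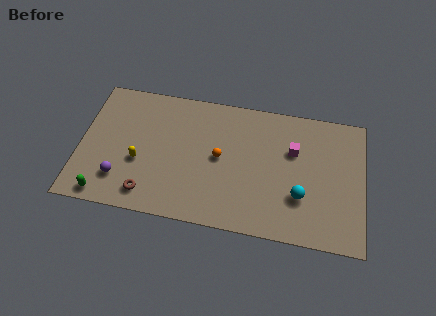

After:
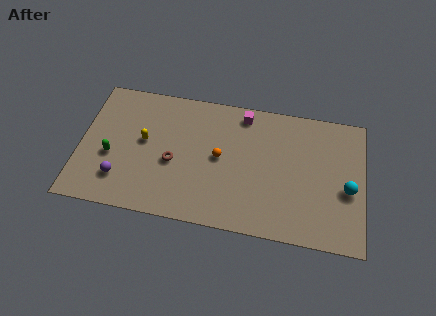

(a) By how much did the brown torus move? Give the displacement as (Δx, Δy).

(1.3, 2.3)

From the two frames, the brown torus sits at roughly (4.0, 1.4) before and (5.3, 3.7) after.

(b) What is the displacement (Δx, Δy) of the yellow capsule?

(0.2, 1.4)

The yellow capsule was at about (3.4, 3.4) and moved to about (3.6, 4.8).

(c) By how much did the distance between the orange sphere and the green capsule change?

-1.1

They were about 7.3 units apart before and 6.2 after — 1.1 units closer together.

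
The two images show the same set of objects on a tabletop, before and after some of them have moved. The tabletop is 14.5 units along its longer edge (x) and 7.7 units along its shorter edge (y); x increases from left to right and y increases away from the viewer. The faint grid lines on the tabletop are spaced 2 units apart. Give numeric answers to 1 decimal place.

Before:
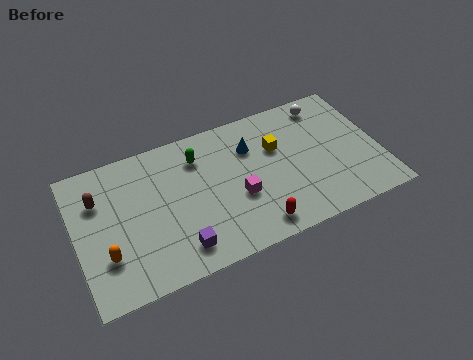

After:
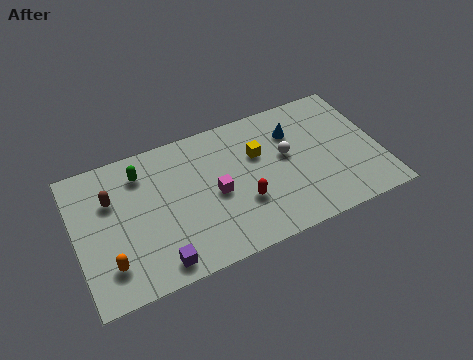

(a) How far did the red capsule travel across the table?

1.6

The red capsule was near (8.2, 1.1) before and (7.8, 2.6) after, so it travelled √(0.4² + 1.5²) ≈ 1.6 units.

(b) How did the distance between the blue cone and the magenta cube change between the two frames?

+1.8

The distance was about 2.7 in the first image and 4.5 in the second, so they moved 1.8 units further apart.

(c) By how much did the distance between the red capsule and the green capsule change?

+0.4

The distance was about 5.3 in the first image and 5.7 in the second, so they moved 0.4 units further apart.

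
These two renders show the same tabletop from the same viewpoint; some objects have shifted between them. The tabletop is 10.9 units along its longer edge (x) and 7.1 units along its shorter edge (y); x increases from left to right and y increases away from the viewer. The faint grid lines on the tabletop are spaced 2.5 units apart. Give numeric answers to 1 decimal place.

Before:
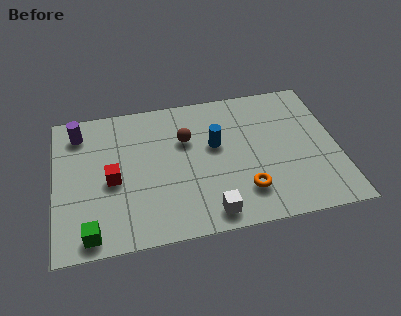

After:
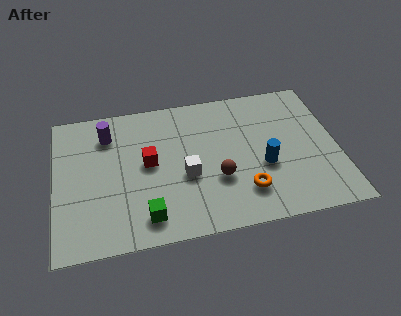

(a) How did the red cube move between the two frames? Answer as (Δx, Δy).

(1.4, 0.6)

The red cube started near (2.2, 3.2) and ended near (3.6, 3.8).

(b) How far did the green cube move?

2.1

The green cube was near (1.3, 0.8) before and (3.4, 1.2) after, so it travelled √(2.1² + 0.4²) ≈ 2.1 units.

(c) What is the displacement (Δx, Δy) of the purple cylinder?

(1.1, -0.3)

The purple cylinder started near (1.0, 5.8) and ended near (2.1, 5.5).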